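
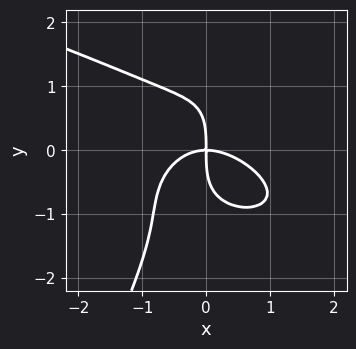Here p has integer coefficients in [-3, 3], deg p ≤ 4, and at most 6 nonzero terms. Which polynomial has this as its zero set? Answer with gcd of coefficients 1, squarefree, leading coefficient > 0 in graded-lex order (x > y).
1. Degree: the shape is more complex than any degree-3 curve, so deg p = 4.
2. From the axis intercepts and sections: it crosses the y-axis at the gridline y = 0; it meets the x-axis at x = 0 (among the integer gridlines).
3. These observations pin down the coefficients.

2*x*y^3 - y^4 - 2*x^3 - x^2*y - 3*x*y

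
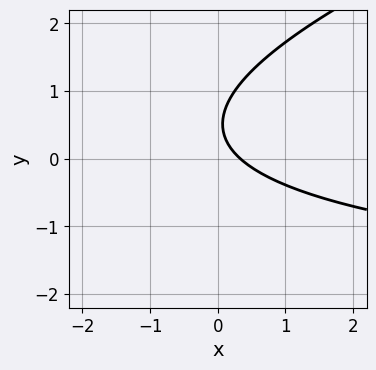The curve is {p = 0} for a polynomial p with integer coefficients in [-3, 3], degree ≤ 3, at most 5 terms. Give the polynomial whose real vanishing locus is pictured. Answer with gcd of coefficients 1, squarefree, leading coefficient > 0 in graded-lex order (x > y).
x*y - 3*y^2 + 3*x + 3*y - 1

First, degree: the shape is more complex than any degree-1 curve, so deg p = 2.
Then, against the integer gridlines: no y-intercept at any integer in the box.
Finally, the integer polynomial consistent with all of this is the stated p.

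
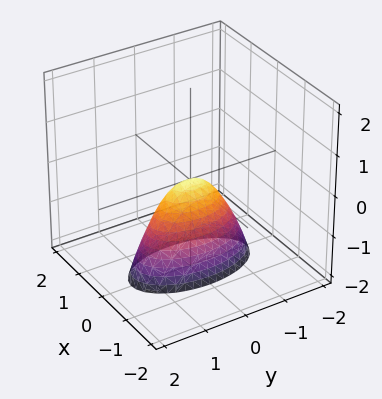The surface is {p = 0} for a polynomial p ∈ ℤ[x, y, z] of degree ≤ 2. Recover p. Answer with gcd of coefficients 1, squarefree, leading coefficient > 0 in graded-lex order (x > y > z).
3*x^2 + y^2 + z

First, deg p = 2. A paraboloid; a quadric.
Next, symmetries: it's symmetric under x → −x, forcing even powers of x; mirror symmetry y ↦ −y ⇒ only even powers of y.
Then, reading off the gridlines: it meets the y-axis at y = 0 (among the integer gridlines); one z-axis crossing is at z = 0; it crosses the x-axis at the gridline x = 0.
Finally, putting this together gives p.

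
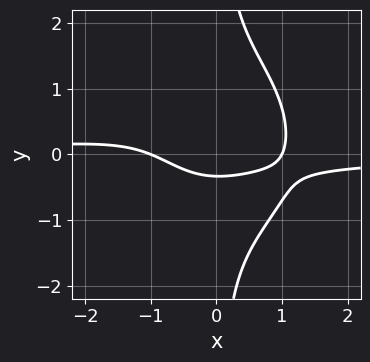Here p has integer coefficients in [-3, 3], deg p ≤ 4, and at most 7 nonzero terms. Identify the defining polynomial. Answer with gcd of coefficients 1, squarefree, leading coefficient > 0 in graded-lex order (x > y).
Degree: the shape is more complex than any degree-3 curve, so deg p = 4.
From the visible intercepts: the x-axis gridline crossings are at x ∈ {-1, 1}.
Solving for integer coefficients yields p as stated.

2*x^3*y + 2*x*y^3 + x^2 - 3*y - 1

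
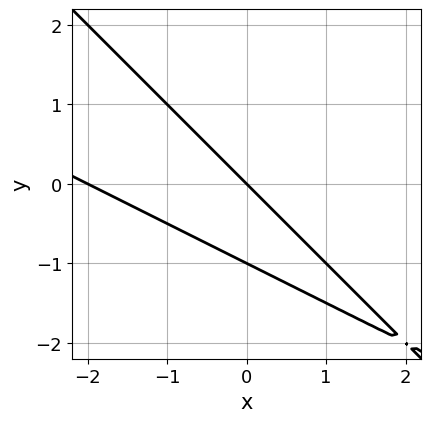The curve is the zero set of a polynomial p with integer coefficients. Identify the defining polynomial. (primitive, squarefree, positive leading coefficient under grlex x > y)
x^2 + 3*x*y + 2*y^2 + 2*x + 2*y

(a) The degree is 2 — the shape is more complex than any degree-1 curve.
(b) Observable constraints: among the integer gridlines, it crosses the y-axis at y ∈ {-1, 0}; the x-axis gridline crossings are at x ∈ {-2, 0}.
(c) Together with the visible shape, these determine p as stated.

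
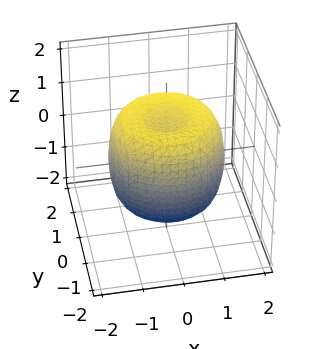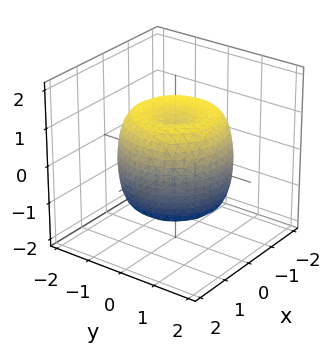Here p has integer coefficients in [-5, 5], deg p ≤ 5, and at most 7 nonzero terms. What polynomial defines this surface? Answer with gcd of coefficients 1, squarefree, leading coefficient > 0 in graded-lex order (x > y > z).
2*x^4 + 4*x^2*y^2 + 2*y^4 - 3*x^2 - 3*y^2 + 2*z^2 - 2

(a) The degree is 4 — the shape is more complex than any degree-3 surface.
(b) Symmetries: rotational symmetry about the z-axis ⇒ p depends on x, y only through x² + y².
(c) From the visible intercepts: a circular section at z = 1 has radius between 1 and 2; among the integer gridlines, it crosses the z-axis at z ∈ {-1, 1}.
(d) These observations pin down the coefficients.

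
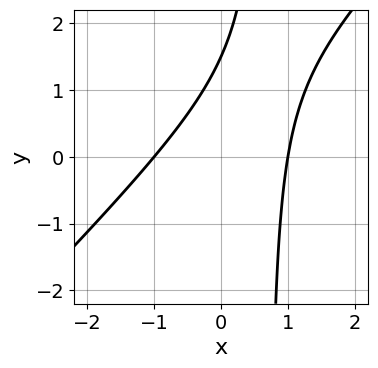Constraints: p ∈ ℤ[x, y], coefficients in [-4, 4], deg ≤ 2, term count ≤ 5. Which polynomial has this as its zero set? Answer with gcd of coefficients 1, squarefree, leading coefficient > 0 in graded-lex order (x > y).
First, degree: a generic line meets the curve in up to 2 points, so deg p = 2.
Next, from the visible intercepts: among the integer gridlines, it crosses the x-axis at x ∈ {-1, 1}.
Finally, together with the visible shape, these determine p as stated.

3*x^2 - 3*x*y + 2*y - 3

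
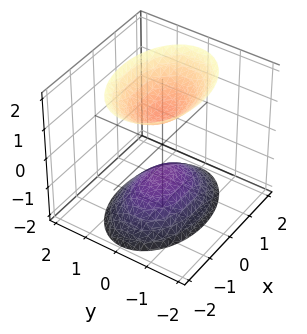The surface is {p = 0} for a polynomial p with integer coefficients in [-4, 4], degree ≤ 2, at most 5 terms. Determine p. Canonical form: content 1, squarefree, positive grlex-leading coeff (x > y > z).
(a) The picture has 2 separate pieces. They look like related sheets of one shape, so recover p as a whole.
(b) The degree is 2 — two separate bowl-shaped sheets opening away from each other; a quadric.
(c) Symmetries: the y ↦ −y reflection is a symmetry, so y appears only in even powers; it's symmetric under z → −z, forcing even powers of z; mirror symmetry x ↦ −x ⇒ only even powers of x.
(d) Reading off the gridlines: no y-intercept at any integer in the box; no x-intercept at any integer in the box; the z-axis gridline crossings are at z ∈ {-1, 1}.
(e) Matching integer coefficients to the picture gives p.

x^2 + 2*y^2 - z^2 + 1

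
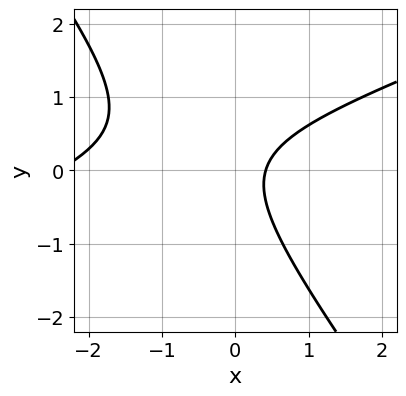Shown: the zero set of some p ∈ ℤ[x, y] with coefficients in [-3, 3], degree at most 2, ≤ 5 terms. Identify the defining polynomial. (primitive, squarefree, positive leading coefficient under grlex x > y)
x^2 - 2*x*y - 2*y^2 + 2*x - 1

(a) Degree: the shape is more complex than any degree-1 curve, so deg p = 2.
(b) Checking where it meets the axes: no y-intercept at any integer in the box.
(c) Solving for integer coefficients yields p as stated.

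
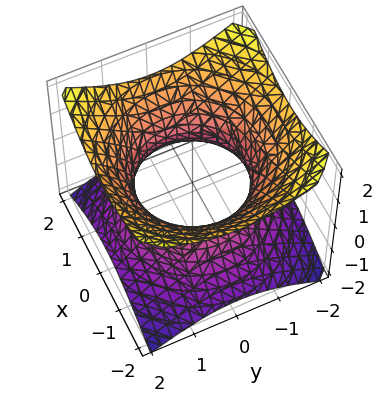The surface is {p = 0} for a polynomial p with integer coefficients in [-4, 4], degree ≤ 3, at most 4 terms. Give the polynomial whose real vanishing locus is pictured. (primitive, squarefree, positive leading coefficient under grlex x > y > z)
2*x^2 + 2*y^2 - 3*z^2 - 3

1. Degree: one connected sheet with a waist; a quadric, so deg p = 2.
2. Symmetries: mirror symmetry z ↦ −z ⇒ only even powers of z; rotational symmetry about the z-axis ⇒ p depends on x, y only through x² + y².
3. Reading off the gridlines: a circular section at z = 0 has radius between 1 and 2; no z-intercept at any integer in the box.
4. Together with the visible shape, these determine p as stated.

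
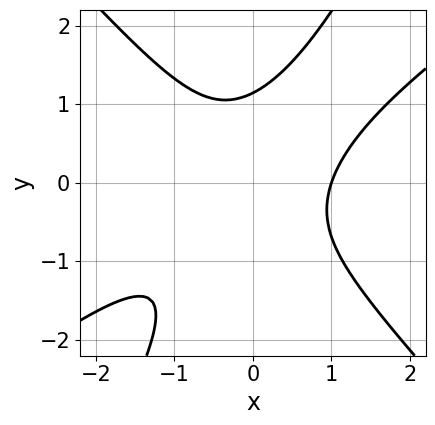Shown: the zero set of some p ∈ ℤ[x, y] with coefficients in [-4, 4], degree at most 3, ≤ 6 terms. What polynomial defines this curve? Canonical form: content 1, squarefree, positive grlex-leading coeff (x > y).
First, degree: no degree-2 curve has this shape, so deg p = 3.
Next, against the integer gridlines: it meets the x-axis at x = 1 (among the integer gridlines).
Finally, putting this together gives p.

3*x^3 - 3*x^2*y - 3*x*y^2 + 2*y^3 - 3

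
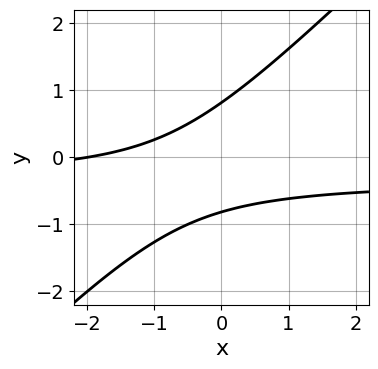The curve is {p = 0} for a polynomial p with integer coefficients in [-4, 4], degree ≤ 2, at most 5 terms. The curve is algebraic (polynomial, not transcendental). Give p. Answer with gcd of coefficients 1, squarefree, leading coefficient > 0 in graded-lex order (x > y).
The degree is 2 — no degree-1 curve has this shape.
Reading off the gridlines: one x-axis crossing is at x = -2.
Matching integer coefficients to the picture gives p.

3*x*y - 3*y^2 + x + 2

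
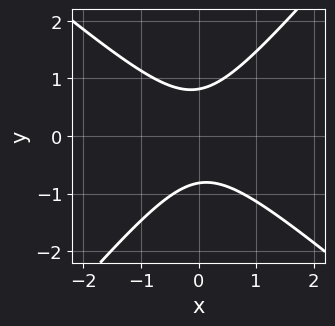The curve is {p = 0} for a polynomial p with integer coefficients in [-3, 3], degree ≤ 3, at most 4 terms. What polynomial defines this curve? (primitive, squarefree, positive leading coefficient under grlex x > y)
3*x^2 + x*y - 3*y^2 + 2

First, deg p = 2. A generic line meets the curve in up to 2 points.
Next, against the integer gridlines: no x-intercept at any integer in the box.
Finally, these observations pin down the coefficients.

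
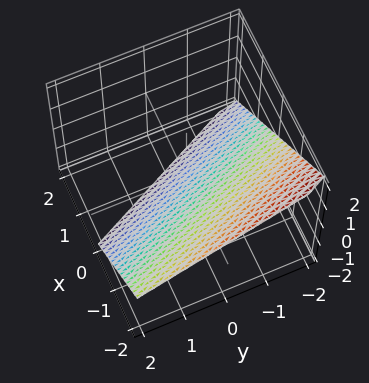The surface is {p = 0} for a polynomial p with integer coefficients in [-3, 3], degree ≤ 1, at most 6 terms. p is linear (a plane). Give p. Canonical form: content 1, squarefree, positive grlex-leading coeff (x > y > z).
(a) Degree: the surface is flat (a plane), so deg p = 1.
(b) Observable constraints: one x-axis crossing is at x = -1; it meets the z-axis at z = -1 (among the integer gridlines); it crosses the y-axis at the gridline y = -2.
(c) The integer polynomial consistent with all of this is the stated p.

2*x + y + 2*z + 2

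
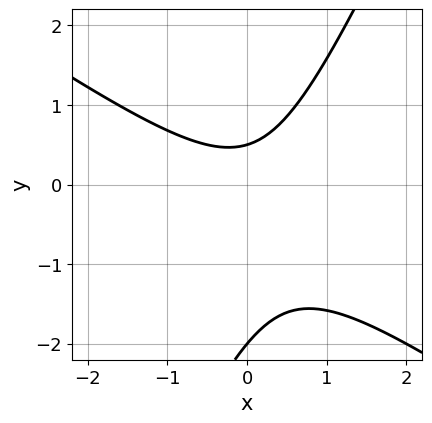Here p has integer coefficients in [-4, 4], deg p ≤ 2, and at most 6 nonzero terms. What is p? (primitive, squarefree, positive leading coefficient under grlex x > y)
3*x^2 + 3*x*y - 2*y^2 - 3*y + 2

First, degree: a generic line meets the curve in up to 2 points, so deg p = 2.
Then, from the visible intercepts: it crosses the y-axis at the gridline y = -2; it misses every integer gridline on the x-axis.
Finally, together with the visible shape, these determine p as stated.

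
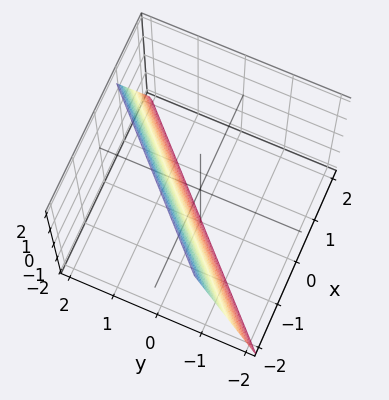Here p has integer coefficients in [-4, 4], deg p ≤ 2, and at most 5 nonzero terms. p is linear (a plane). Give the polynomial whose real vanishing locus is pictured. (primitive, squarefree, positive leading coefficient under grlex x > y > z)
The degree is 1 — the surface is flat (a plane).
Against the integer gridlines: it meets the z-axis at z = -2 (among the integer gridlines).
Fitting integer coefficients to these (and the overall shape) gives p.

3*x - 3*y + z + 2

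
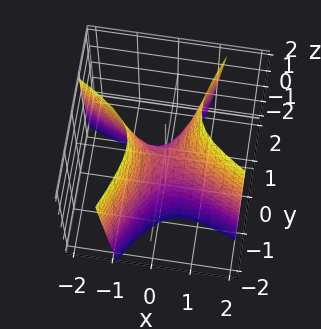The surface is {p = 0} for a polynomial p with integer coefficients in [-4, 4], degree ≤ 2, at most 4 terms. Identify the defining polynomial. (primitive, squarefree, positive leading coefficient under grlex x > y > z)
2*x^2 + 3*x*y - 2*y^2 - z

deg p = 2. No degree-1 surface has this shape.
Reading off the gridlines: it meets the y-axis at y = 0 (among the integer gridlines); it meets the x-axis at x = 0 (among the integer gridlines); it meets the z-axis at z = 0 (among the integer gridlines).
Together with the visible shape, these determine p as stated.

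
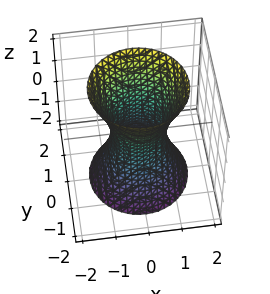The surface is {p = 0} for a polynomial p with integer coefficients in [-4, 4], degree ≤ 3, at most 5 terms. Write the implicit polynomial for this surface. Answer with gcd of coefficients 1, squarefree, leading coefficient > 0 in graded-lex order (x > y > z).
3*x^2 + 3*y^2 - z^2 - 2

1. Degree: one connected sheet with a waist; a quadric, so deg p = 2.
2. Symmetry: every cross-section ⟂ z is a circle, so x, y appear only via x² + y²; the z ↦ −z reflection is a symmetry, so z appears only in even powers.
3. From the axis intercepts and sections: a circular section at z = 0 has radius between 0 and 1; no z-intercept at any integer in the box.
4. Matching integer coefficients to the picture gives p.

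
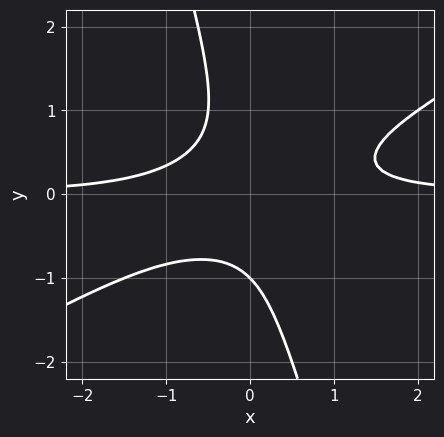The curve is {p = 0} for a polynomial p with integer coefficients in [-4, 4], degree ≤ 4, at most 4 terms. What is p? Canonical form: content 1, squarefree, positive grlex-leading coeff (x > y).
1. The degree is 3 — a generic line meets the curve in up to 3 points.
2. From the axis intercepts and sections: the curve avoids every integer x-axis point in the box; it meets the y-axis at y = -1 (among the integer gridlines).
3. Solving for integer coefficients yields p as stated.

2*x^2*y - 3*x*y^2 - y^3 - 1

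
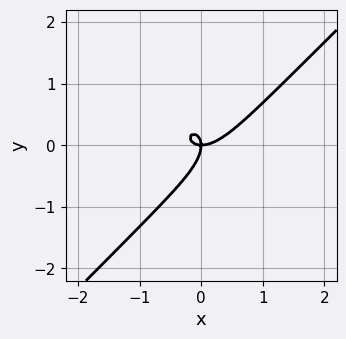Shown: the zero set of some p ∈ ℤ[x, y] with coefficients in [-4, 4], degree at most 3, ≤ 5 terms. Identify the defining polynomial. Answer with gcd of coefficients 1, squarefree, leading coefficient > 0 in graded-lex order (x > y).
3*x^3 - 3*x^2*y + 3*x*y^2 - 3*y^3 - 2*x*y

1. The degree is 3 — the shape is more complex than any degree-2 curve.
2. Observable constraints: it meets the x-axis at x = 0 (among the integer gridlines); it meets the y-axis at y = 0 (among the integer gridlines).
3. Matching integer coefficients to the picture gives p.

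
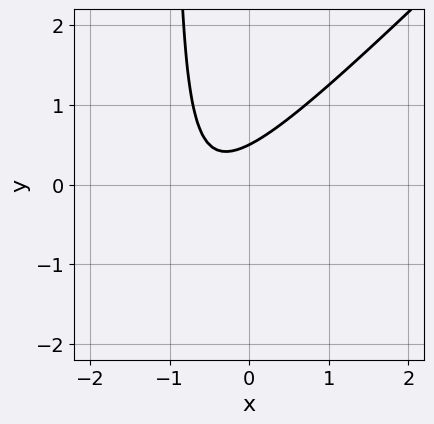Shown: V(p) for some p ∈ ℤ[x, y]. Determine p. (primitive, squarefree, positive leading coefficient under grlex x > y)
2*x^2 - 2*x*y + 2*x - 2*y + 1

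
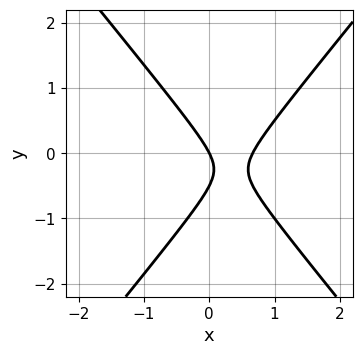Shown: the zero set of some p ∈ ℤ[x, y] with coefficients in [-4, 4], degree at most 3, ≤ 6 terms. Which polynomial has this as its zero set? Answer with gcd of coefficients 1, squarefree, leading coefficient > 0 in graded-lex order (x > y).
(a) deg p = 2. The shape is more complex than any degree-1 curve.
(b) From the axis intercepts and sections: one x-axis crossing is at x = 0; it meets the y-axis at y = 0 (among the integer gridlines).
(c) Together with the visible shape, these determine p as stated.

3*x^2 - 2*y^2 - 2*x - y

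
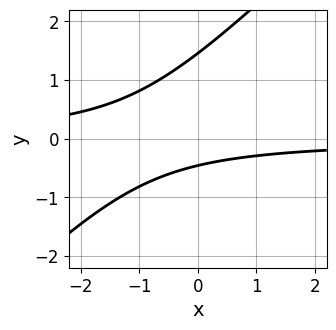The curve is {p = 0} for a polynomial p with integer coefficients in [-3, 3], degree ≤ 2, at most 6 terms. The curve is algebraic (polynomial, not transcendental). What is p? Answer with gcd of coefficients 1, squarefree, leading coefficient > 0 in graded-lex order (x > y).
1. The degree is 2 — the shape is more complex than any degree-1 curve.
2. From the axis intercepts and sections: the curve avoids every integer x-axis point in the box.
3. Putting this together gives p.

3*x*y - 3*y^2 + 3*y + 2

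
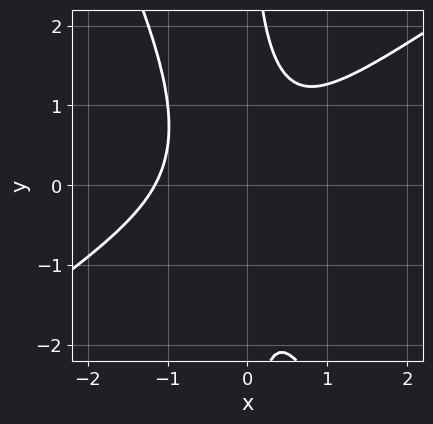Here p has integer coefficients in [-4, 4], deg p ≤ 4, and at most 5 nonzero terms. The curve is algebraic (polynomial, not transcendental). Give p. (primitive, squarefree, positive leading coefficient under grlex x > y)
(a) Degree: a generic line meets the curve in up to 3 points, so deg p = 3.
(b) Against the integer gridlines: no y-intercept at any integer in the box.
(c) These observations pin down the coefficients.

3*x^3 - 3*x^2*y - 2*x*y^2 + 2*x^2 + 2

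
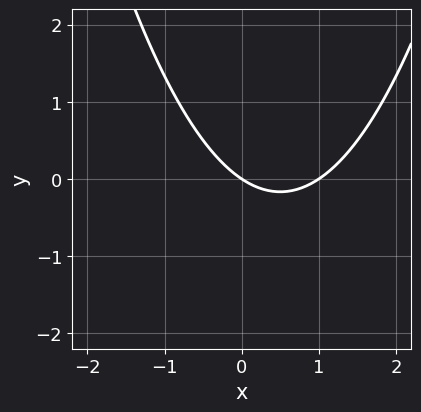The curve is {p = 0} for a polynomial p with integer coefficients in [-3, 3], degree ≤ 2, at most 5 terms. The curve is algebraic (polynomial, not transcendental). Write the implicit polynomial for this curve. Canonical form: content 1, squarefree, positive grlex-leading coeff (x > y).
2*x^2 - 2*x - 3*y

1. Degree: the shape is more complex than any degree-1 curve, so deg p = 2.
2. From the axis intercepts and sections: among the integer gridlines, it crosses the x-axis at x ∈ {0, 1}; one y-axis crossing is at y = 0.
3. The integer polynomial consistent with all of this is the stated p.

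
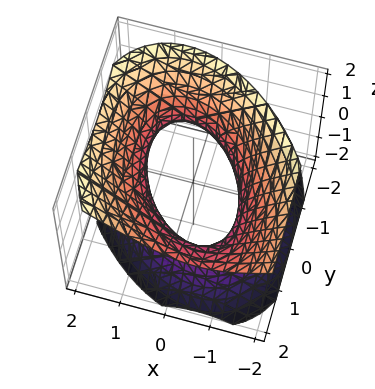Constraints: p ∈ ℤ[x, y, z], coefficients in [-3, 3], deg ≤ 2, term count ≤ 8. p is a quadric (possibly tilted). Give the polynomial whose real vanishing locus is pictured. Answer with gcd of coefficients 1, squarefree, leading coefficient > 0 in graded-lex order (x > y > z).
First, the degree is 2 — a generic line meets the surface in up to 2 points.
Then, observable constraints: among the integer gridlines, it crosses the x-axis at x ∈ {-1, 1}; no z-intercept at any integer in the box.
Finally, the integer polynomial consistent with all of this is the stated p.

3*x^2 + 2*x*y + 2*y^2 - 2*y*z - 3*z^2 - 3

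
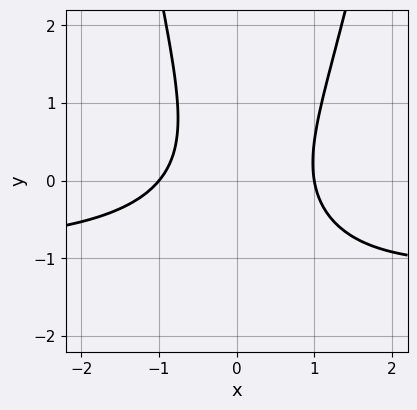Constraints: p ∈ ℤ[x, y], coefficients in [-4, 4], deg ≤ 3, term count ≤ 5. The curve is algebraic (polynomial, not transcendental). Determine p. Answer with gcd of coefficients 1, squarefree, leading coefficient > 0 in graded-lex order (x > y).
deg p = 3. The shape is more complex than any degree-2 curve.
Reading off the gridlines: among the integer gridlines, it crosses the x-axis at x ∈ {-1, 1}; it misses every integer gridline on the y-axis.
Together with the visible shape, these determine p as stated.

3*x^2*y + 3*x^2 - 2*x*y - 2*y^2 - 3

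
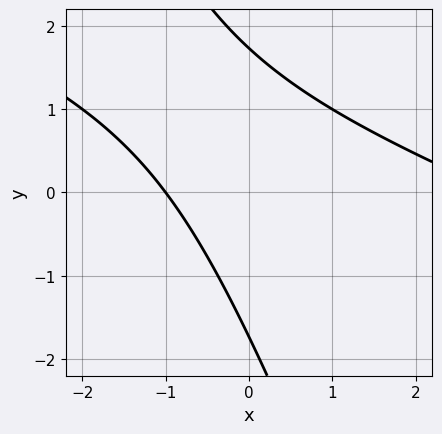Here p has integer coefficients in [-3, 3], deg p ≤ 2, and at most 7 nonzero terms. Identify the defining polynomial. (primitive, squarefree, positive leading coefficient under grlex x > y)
x^2 + 3*x*y + y^2 - 2*x - 3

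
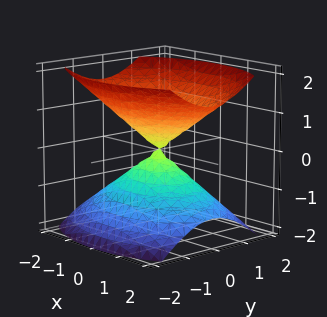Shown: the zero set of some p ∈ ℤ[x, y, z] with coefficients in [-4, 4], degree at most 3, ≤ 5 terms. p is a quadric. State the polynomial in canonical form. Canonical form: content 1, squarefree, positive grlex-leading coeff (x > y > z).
x^2 + 2*y^2 - 2*z^2

First, I count 2 distinct pieces. Treating them together as one polynomial.
Then, the degree is 2 — two nappes meeting at a single point; a quadric.
Then, symmetries: mirror symmetry x ↦ −x ⇒ only even powers of x; mirror symmetry z ↦ −z ⇒ only even powers of z; the y ↦ −y reflection is a symmetry, so y appears only in even powers.
Then, against the integer gridlines: it crosses the x-axis at the gridline x = 0; one z-axis crossing is at z = 0.
Finally, solving for integer coefficients yields p as stated.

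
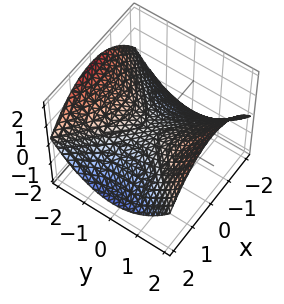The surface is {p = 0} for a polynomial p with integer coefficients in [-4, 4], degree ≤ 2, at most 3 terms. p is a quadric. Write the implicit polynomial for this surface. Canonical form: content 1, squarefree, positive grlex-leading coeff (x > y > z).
x^2 - y^2 + 3*z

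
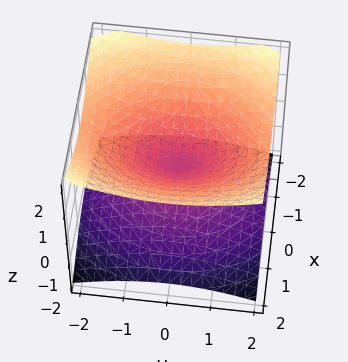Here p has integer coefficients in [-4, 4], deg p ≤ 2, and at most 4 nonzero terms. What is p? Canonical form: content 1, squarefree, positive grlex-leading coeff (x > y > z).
2*x^2 + y^2 - 3*z^2

First, degree: a double cone through the origin; a quadric, so deg p = 2.
Then, symmetries: the z ↦ −z reflection is a symmetry, so z appears only in even powers; it's symmetric under x → −x, forcing even powers of x; the y ↦ −y reflection is a symmetry, so y appears only in even powers.
Next, from the visible intercepts: it crosses the z-axis at the gridline z = 0; one x-axis crossing is at x = 0.
Finally, fitting integer coefficients to these (and the overall shape) gives p.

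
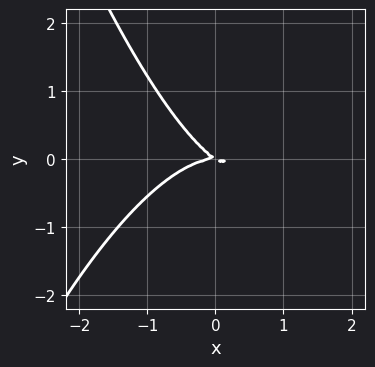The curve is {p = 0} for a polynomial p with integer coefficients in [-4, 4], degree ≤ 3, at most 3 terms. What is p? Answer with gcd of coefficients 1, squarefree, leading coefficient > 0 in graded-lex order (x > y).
First, the degree is 3 — the shape is more complex than any degree-2 curve.
Next, reading off the gridlines: it crosses the y-axis at the gridline y = 0; one x-axis crossing is at x = 0.
Finally, the integer polynomial consistent with all of this is the stated p.

2*x^3 + 2*x*y + 3*y^2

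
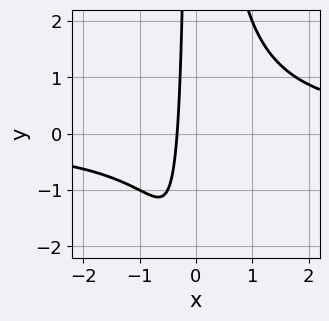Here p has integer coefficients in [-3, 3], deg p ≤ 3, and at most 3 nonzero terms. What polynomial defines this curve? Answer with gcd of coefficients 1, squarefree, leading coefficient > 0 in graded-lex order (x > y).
The degree is 3 — no degree-2 curve has this shape.
Checking where it meets the axes: no y-intercept at any integer in the box.
Solving for integer coefficients yields p as stated.

2*x^2*y - 3*x - 1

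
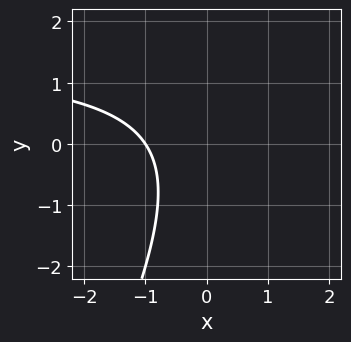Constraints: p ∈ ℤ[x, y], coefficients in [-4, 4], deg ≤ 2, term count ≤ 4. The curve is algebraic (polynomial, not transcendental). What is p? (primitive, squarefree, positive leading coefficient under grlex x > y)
2*x*y - y^2 - 3*x - 3

First, deg p = 2. A generic line meets the curve in up to 2 points.
Next, from the axis intercepts and sections: it crosses the x-axis at the gridline x = -1; it misses every integer gridline on the y-axis.
Finally, the integer polynomial consistent with all of this is the stated p.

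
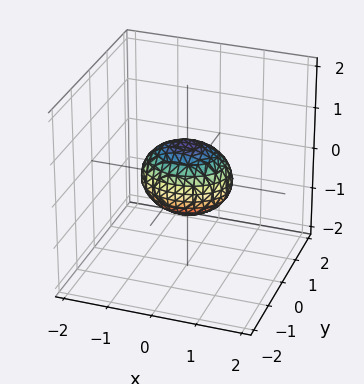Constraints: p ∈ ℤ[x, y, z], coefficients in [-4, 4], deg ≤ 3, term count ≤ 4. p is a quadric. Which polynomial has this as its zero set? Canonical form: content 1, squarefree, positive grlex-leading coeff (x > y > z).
2*x^2 + 3*y^2 + 3*z^2 - 2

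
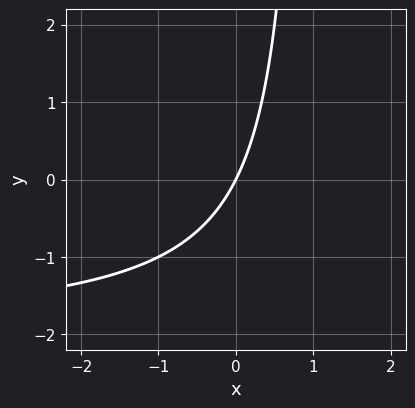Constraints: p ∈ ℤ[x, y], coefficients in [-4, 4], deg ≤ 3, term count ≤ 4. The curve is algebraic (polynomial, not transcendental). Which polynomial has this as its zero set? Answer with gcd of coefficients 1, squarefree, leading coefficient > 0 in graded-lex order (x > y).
x*y + 2*x - y

(a) The degree is 2 — no degree-1 curve has this shape.
(b) From the visible intercepts: one x-axis crossing is at x = 0; it crosses the y-axis at the gridline y = 0.
(c) Fitting integer coefficients to these (and the overall shape) gives p.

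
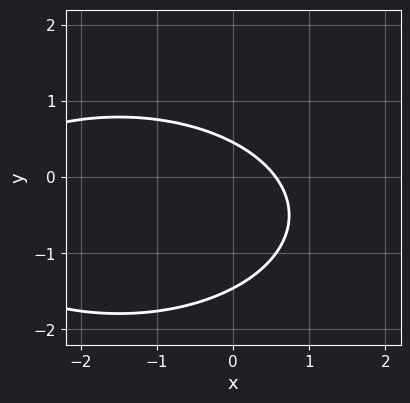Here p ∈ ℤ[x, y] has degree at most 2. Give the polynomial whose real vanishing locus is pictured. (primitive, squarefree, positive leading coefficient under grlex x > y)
x^2 + 3*y^2 + 3*x + 3*y - 2

First, the degree is 2 — the shape is more complex than any degree-1 curve.
Finally, matching integer coefficients to the picture gives p.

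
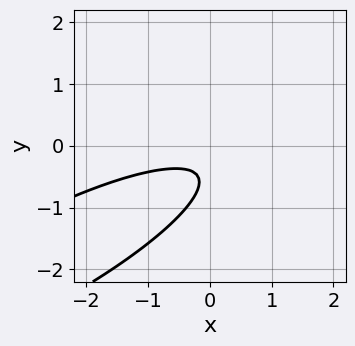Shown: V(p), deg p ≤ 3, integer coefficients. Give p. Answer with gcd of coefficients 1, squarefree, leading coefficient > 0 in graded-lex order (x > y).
1. deg p = 2. No degree-1 curve has this shape.
2. From the visible intercepts: no y-intercept at any integer in the box; no x-intercept at any integer in the box.
3. Together with the visible shape, these determine p as stated.

x^2 - 3*x*y + 3*y^2 + 3*y + 1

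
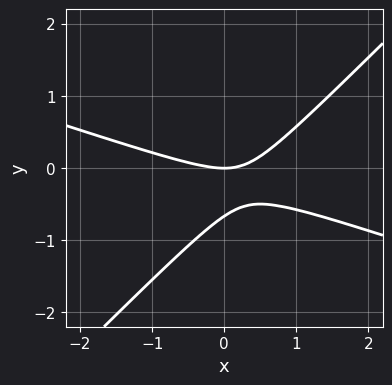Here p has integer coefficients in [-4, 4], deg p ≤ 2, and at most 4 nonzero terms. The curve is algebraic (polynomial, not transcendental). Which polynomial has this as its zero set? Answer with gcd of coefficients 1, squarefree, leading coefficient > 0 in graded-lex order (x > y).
x^2 + 2*x*y - 3*y^2 - 2*y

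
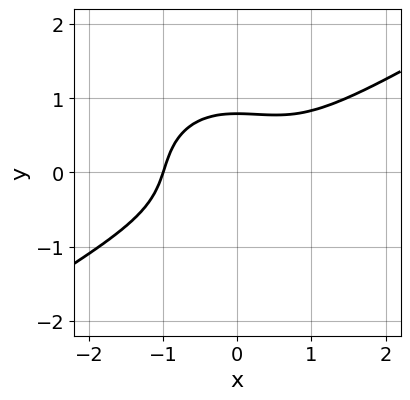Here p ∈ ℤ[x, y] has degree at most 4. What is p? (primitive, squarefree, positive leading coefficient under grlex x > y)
First, deg p = 3.
Then, from the axis intercepts and sections: it meets the x-axis at x = -1 (among the integer gridlines).
Finally, matching integer coefficients to the picture gives p.

x^3 - x^2*y - 2*y^3 + 1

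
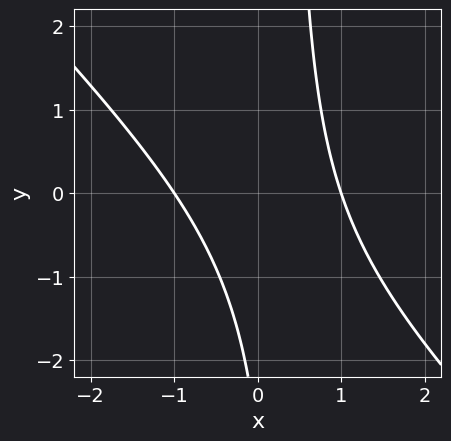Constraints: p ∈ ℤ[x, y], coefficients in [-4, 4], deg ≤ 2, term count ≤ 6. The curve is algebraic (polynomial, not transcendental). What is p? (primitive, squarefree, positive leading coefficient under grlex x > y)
3*x^2 + 3*x*y - y - 3

Degree: a generic line meets the curve in up to 2 points, so deg p = 2.
Reading off the gridlines: among the integer gridlines, it crosses the x-axis at x ∈ {-1, 1}; it misses every integer gridline on the y-axis.
Fitting integer coefficients to these (and the overall shape) gives p.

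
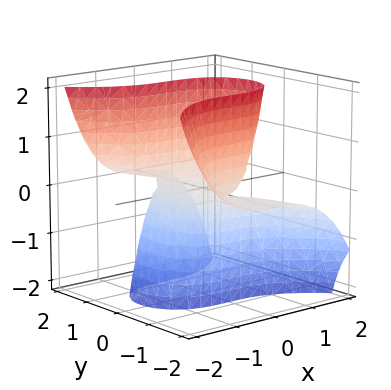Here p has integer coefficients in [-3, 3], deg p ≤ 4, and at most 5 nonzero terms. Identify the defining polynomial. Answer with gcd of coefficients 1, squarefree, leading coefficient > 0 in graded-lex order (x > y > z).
deg p = 3.
Against the integer gridlines: one z-axis crossing is at z = 0; it crosses the x-axis at the gridline x = 0; the visible y-axis segment lies entirely on the surface.
Matching integer coefficients to the picture gives p.

2*x^3 + 3*y^2*z - y*z - 3*z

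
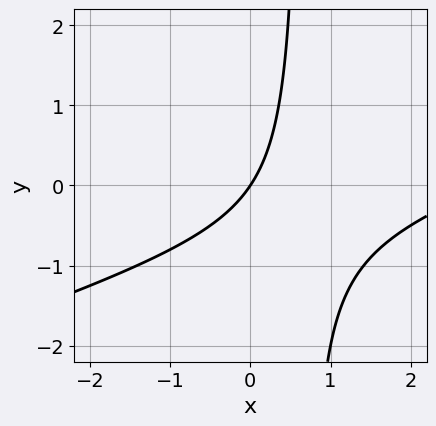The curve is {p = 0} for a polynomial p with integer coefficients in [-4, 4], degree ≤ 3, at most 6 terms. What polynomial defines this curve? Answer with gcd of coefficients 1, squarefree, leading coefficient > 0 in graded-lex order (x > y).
(a) Degree: a generic line meets the curve in up to 2 points, so deg p = 2.
(b) From the axis intercepts and sections: it meets the x-axis at x = 0 (among the integer gridlines); one y-axis crossing is at y = 0.
(c) Solving for integer coefficients yields p as stated.

x^2 - 3*x*y - 3*x + 2*y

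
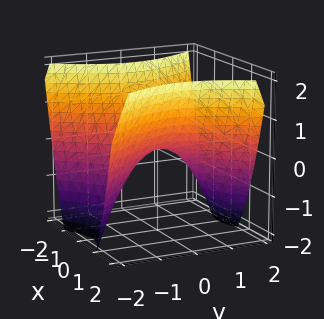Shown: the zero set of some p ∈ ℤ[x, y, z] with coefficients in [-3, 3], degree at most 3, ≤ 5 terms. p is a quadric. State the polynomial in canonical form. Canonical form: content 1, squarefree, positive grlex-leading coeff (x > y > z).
1. The degree is 2 — a saddle surface; a quadric.
2. Symmetries: it's symmetric under x → −x, forcing even powers of x; the y ↦ −y reflection is a symmetry, so y appears only in even powers.
3. Checking where it meets the axes: it crosses the z-axis at the gridline z = 0; one y-axis crossing is at y = 0; one x-axis crossing is at x = 0.
4. Assembling these constraints gives the stated polynomial.

3*x^2 - 2*y^2 - 3*z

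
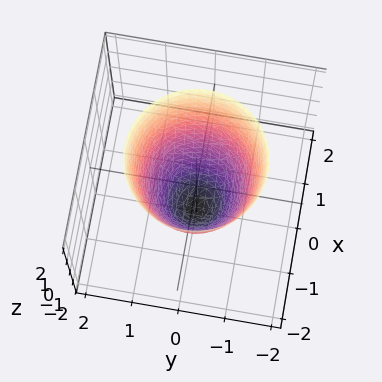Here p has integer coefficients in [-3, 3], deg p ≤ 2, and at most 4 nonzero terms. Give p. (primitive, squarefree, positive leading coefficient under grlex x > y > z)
2*x^2 + 2*y^2 - z - 2

(a) Degree: a generic line meets the surface in up to 2 points, so deg p = 2.
(b) Symmetry: the z-axis is an axis of rotation, so x and y enter only as x² + y².
(c) Observable constraints: one z-axis crossing is at z = -2; the x-axis gridline crossings are at x ∈ {-1, 1}; the y-axis gridline crossings are at y ∈ {-1, 1}; a circular section at z = 2 has radius between 1 and 2.
(d) These observations pin down the coefficients.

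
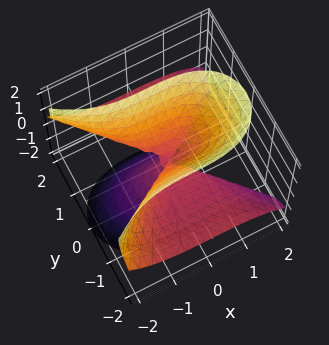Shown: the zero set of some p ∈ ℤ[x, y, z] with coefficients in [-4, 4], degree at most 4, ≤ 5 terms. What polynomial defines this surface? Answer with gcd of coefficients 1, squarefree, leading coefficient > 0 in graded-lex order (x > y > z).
1. deg p = 3. A generic line meets the surface in up to 3 points.
2. From the visible intercepts: one x-axis crossing is at x = 0; it crosses the z-axis at the gridline z = 0.
3. Solving for integer coefficients yields p as stated. Check: (0, -2, 0) on the y-axis lies on the surface, and p(0, -2, 0) = 0. ✓

x^3 + 3*y^2*z - z^3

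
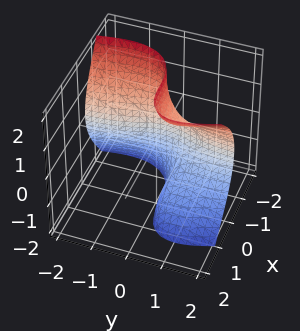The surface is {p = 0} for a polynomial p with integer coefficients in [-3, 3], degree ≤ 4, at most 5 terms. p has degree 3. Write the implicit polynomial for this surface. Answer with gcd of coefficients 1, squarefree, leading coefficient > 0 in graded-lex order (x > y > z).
2*x^3 + 3*x*y^2 - 2*y*z^2 + y^2 + 1

(a) deg p = 3. A generic line meets the surface in up to 3 points.
(b) From the axis intercepts and sections: the surface avoids every integer z-axis point in the box; the surface avoids every integer y-axis point in the box.
(c) Solving for integer coefficients yields p as stated.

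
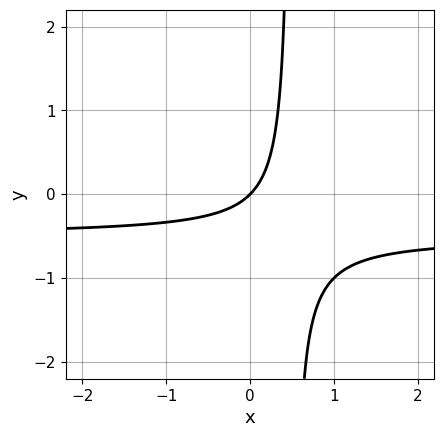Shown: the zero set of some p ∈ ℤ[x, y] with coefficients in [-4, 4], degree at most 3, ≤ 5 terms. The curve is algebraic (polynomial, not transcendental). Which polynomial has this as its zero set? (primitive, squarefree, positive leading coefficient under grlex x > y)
2*x*y + x - y

deg p = 2.
Observable constraints: it meets the y-axis at y = 0 (among the integer gridlines); it crosses the x-axis at the gridline x = 0.
Matching integer coefficients to the picture gives p.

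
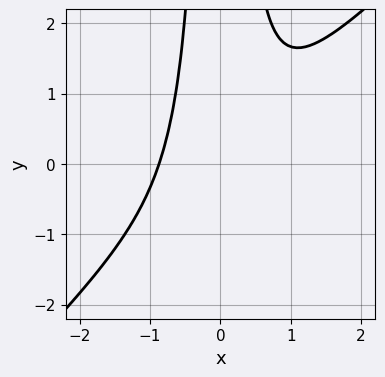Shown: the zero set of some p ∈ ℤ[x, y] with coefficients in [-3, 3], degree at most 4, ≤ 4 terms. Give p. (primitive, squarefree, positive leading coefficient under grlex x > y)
3*x^3 - 3*x^2*y + 2

First, the degree is 3 — a generic line meets the curve in up to 3 points.
Then, observable constraints: no y-intercept at any integer in the box.
Finally, solving for integer coefficients yields p as stated.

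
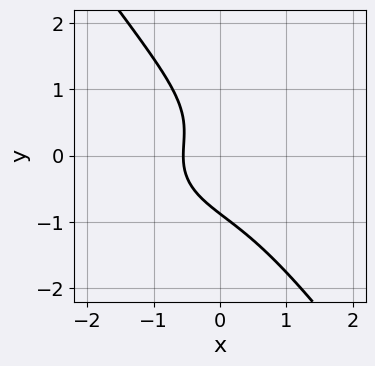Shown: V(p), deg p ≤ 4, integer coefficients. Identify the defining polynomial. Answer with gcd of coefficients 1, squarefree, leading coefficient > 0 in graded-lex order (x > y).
2*x^3 + 3*x*y^2 + 3*y^3 + 3*x + 2

First, degree: the shape is more complex than any degree-2 curve, so deg p = 3.
Finally, putting this together gives p.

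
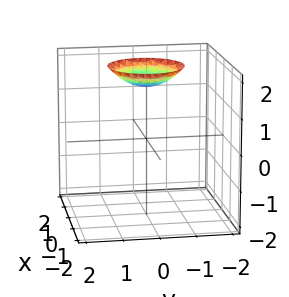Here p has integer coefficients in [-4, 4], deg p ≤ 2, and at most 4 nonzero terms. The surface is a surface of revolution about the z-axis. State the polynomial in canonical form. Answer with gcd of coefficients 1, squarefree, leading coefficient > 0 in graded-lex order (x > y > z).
x^2 + y^2 - 2*z + 3

(a) Degree: no degree-1 surface has this shape, so deg p = 2.
(b) Symmetries: the z-axis is an axis of rotation, so x and y enter only as x² + y².
(c) Checking where it meets the axes: no y-intercept at any integer in the box; a circular section at z = 2 has radius exactly 1.
(d) These observations pin down the coefficients.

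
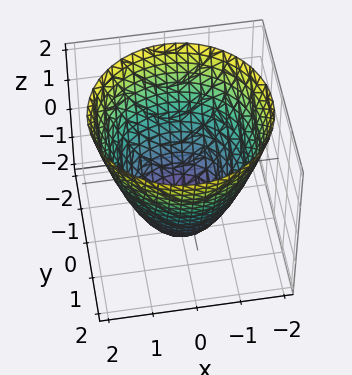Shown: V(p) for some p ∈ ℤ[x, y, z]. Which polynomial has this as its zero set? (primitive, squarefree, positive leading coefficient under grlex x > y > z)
The degree is 2 — no degree-1 surface has this shape.
Symmetries: rotational symmetry about the z-axis ⇒ p depends on x, y only through x² + y².
Reading off the gridlines: one z-axis crossing is at z = -2; a circular section at z = -1 has radius exactly 1.
These observations pin down the coefficients.

x^2 + y^2 - z - 2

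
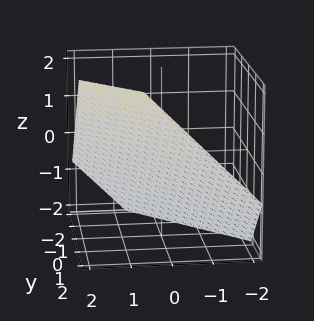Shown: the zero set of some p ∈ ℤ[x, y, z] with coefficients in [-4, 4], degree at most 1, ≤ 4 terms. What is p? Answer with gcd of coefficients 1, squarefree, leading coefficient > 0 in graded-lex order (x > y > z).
3*x + 3*y - 3*z - 2

Degree: every cross-section is a straight line — this is a plane, so deg p = 1.
Solving for integer coefficients yields p as stated.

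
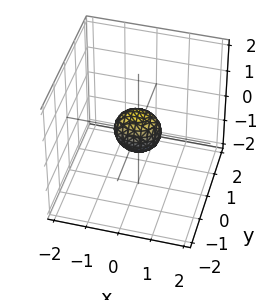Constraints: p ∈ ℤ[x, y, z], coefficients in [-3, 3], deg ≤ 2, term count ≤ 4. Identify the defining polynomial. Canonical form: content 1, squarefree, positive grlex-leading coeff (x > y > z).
2*x^2 + 3*y^2 + 2*z^2 - 1

First, deg p = 2. A closed, bounded, convex surface; a quadric.
Next, symmetries: mirror symmetry y ↦ −y ⇒ only even powers of y; mirror symmetry x ↦ −x ⇒ only even powers of x; the z ↦ −z reflection is a symmetry, so z appears only in even powers.
Finally, together with the visible shape, these determine p as stated.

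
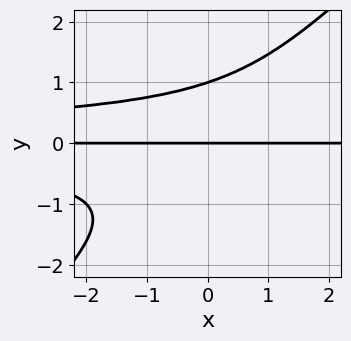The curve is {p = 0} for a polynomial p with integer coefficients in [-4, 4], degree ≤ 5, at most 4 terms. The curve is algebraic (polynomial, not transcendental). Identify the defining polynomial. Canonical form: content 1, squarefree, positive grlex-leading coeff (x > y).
Degree: a generic line meets the curve in up to 4 points, so deg p = 4.
Observable constraints: the visible x-axis segment lies entirely on the curve; among the integer gridlines, it crosses the y-axis at y ∈ {0, 1}.
Assembling these constraints gives the stated polynomial.

x*y^3 - y^4 + y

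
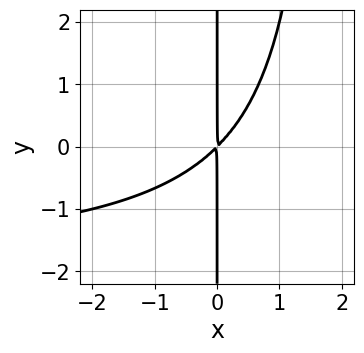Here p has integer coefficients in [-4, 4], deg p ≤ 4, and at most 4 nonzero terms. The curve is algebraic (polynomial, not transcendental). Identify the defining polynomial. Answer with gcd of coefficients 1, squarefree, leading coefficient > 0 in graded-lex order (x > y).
x^2*y + 2*x^2 - 2*x*y

(a) The degree is 3 — the shape is more complex than any degree-2 curve.
(b) Reading off the gridlines: the visible y-axis segment lies entirely on the curve.
(c) The integer polynomial consistent with all of this is the stated p.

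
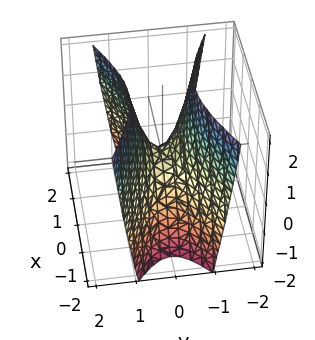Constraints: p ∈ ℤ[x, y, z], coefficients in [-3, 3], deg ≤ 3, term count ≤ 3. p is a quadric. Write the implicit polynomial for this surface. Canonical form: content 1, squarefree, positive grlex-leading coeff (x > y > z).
The degree is 2 — a saddle surface; a quadric.
Symmetries: mirror symmetry y ↦ −y ⇒ only even powers of y; the x ↦ −x reflection is a symmetry, so x appears only in even powers.
Checking where it meets the axes: it meets the x-axis at x = 0 (among the integer gridlines); it meets the y-axis at y = 0 (among the integer gridlines); it meets the z-axis at z = 0 (among the integer gridlines).
Fitting integer coefficients to these (and the overall shape) gives p.

x^2 - 3*y^2 + z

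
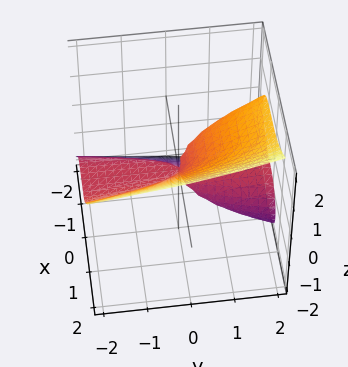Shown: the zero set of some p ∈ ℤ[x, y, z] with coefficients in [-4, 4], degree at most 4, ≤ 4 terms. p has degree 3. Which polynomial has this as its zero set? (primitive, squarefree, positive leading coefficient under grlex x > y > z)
x^3 - z^3 + y*z

1. Degree: no degree-2 surface has this shape, so deg p = 3.
2. From the axis intercepts and sections: it crosses the z-axis at the gridline z = 0; every point of the y-axis in the box is on the surface; one x-axis crossing is at x = 0.
3. Together with the visible shape, these determine p as stated.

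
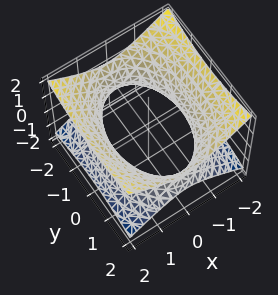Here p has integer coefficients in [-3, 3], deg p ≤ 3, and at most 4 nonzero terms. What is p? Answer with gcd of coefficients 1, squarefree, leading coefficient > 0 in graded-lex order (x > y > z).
Degree: one connected sheet with a waist; a quadric, so deg p = 2.
Symmetries: mirror symmetry y ↦ −y ⇒ only even powers of y; the z ↦ −z reflection is a symmetry, so z appears only in even powers; mirror symmetry x ↦ −x ⇒ only even powers of x.
Reading off the gridlines: no z-intercept at any integer in the box.
Together with the visible shape, these determine p as stated.

2*x^2 + y^2 - 3*z^2 - 3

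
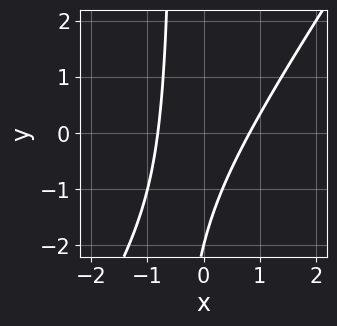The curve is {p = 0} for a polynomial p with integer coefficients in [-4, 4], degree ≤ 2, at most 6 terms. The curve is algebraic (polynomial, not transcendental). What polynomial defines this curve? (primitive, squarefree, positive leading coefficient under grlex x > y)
1. Degree: a generic line meets the curve in up to 2 points, so deg p = 2.
2. Checking where it meets the axes: it crosses the y-axis at the gridline y = -2.
3. These observations pin down the coefficients.

3*x^2 - 2*x*y - y - 2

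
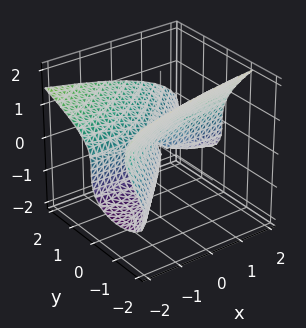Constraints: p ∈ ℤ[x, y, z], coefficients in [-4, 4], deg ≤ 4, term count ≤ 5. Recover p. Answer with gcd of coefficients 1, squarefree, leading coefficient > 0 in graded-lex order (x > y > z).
2*y*z^2 + 3*z^3 + 3*x*y - 3*y^2 + 2*y*z

First, the degree is 3 — a generic line meets the surface in up to 3 points.
Then, observable constraints: the visible x-axis segment lies entirely on the surface; one z-axis crossing is at z = 0; it meets the y-axis at y = 0 (among the integer gridlines).
Finally, these observations pin down the coefficients.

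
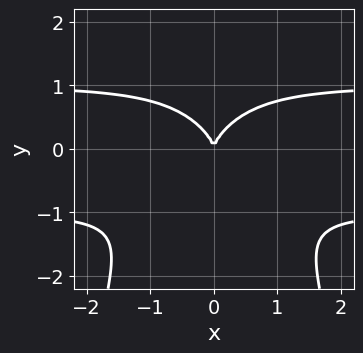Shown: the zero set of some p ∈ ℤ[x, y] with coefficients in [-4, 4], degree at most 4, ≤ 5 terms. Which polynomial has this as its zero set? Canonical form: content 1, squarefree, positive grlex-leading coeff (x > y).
1. The degree is 4 — the shape is more complex than any degree-3 curve.
2. Symmetries: the x ↦ −x reflection is a symmetry, so x appears only in even powers.
3. Checking where it meets the axes: one y-axis crossing is at y = 0; it crosses the x-axis at the gridline x = 0.
4. Matching integer coefficients to the picture gives p.

x^2*y^2 + y^3 - x^2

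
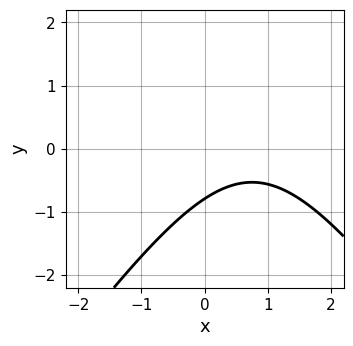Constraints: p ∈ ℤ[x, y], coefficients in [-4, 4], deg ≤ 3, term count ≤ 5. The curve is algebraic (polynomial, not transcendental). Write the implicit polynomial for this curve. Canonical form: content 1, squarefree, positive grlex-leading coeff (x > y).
(a) The degree is 2 — the shape is more complex than any degree-1 curve.
(b) Against the integer gridlines: it misses every integer gridline on the x-axis.
(c) Putting this together gives p.

2*x^2 - y^2 - 3*x + 3*y + 3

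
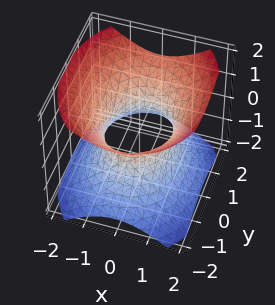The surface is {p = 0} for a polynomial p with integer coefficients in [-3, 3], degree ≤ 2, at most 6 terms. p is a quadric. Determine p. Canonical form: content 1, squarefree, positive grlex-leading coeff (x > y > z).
1. The degree is 2 — one connected sheet with a waist; a quadric.
2. Symmetries: the x ↦ −x reflection is a symmetry, so x appears only in even powers; mirror symmetry z ↦ −z ⇒ only even powers of z; mirror symmetry y ↦ −y ⇒ only even powers of y.
3. Against the integer gridlines: no z-intercept at any integer in the box; the x-axis gridline crossings are at x ∈ {-1, 1}.
4. Assembling these constraints gives the stated polynomial.

3*x^2 + 2*y^2 - 3*z^2 - 3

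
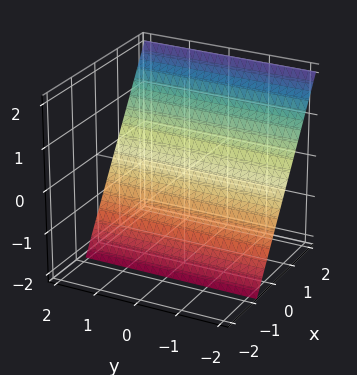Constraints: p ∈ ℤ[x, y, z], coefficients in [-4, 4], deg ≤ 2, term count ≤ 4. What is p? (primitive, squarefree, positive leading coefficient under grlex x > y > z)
3*x - 2*z - 2

1. Degree: the surface is flat (a plane), so deg p = 1.
2. Against the integer gridlines: the surface avoids every integer y-axis point in the box; it crosses the z-axis at the gridline z = -1.
3. Putting this together gives p.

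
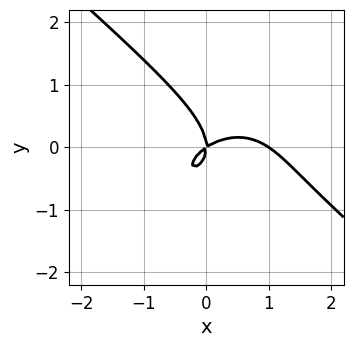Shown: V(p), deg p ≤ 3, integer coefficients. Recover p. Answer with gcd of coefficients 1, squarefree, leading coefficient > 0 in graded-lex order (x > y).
(a) deg p = 3.
(b) Against the integer gridlines: it meets the y-axis at y = 0 (among the integer gridlines); the x-axis gridline crossings are at x ∈ {0, 1}.
(c) Fitting integer coefficients to these (and the overall shape) gives p.

2*x^3 + 3*y^3 - 2*x^2 + 3*x*y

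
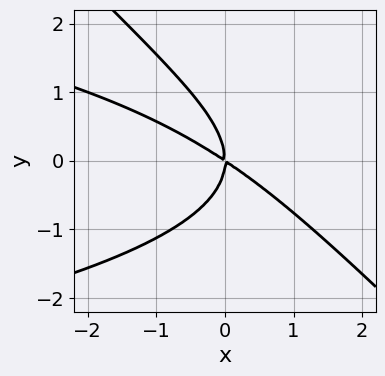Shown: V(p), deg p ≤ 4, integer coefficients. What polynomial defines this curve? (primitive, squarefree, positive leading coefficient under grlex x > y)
First, deg p = 3. No degree-2 curve has this shape.
Next, reading off the gridlines: it meets the x-axis at x = 0 (among the integer gridlines); one y-axis crossing is at y = 0.
Finally, fitting integer coefficients to these (and the overall shape) gives p.

2*x*y^2 + 2*y^3 + 2*x^2 + 3*x*y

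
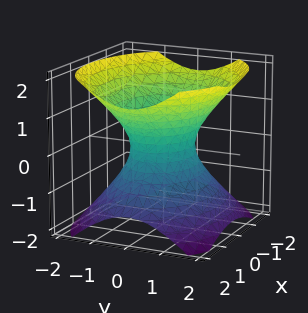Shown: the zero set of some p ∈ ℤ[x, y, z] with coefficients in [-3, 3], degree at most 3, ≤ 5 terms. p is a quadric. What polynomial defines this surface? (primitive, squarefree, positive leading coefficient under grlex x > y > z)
2*x^2 + 3*y^2 - 3*z^2 - 2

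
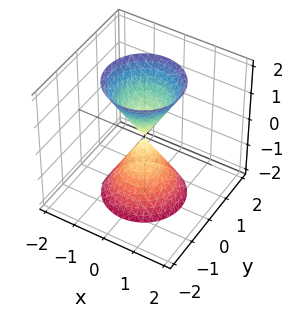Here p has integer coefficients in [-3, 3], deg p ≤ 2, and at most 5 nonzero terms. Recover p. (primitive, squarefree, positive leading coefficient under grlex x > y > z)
3*x^2 + 3*y^2 - z^2

First, the picture has 2 separate pieces.
Next, deg p = 2.
Next, symmetries: mirror symmetry z ↦ −z ⇒ only even powers of z; the surface is invariant under rotation about z: p = q(x² + y², z).
Next, checking where it meets the axes: a circular section at z = -1 has radius between 0 and 1; one z-axis crossing is at z = 0; it meets the y-axis at y = 0 (among the integer gridlines).
Finally, putting this together gives p.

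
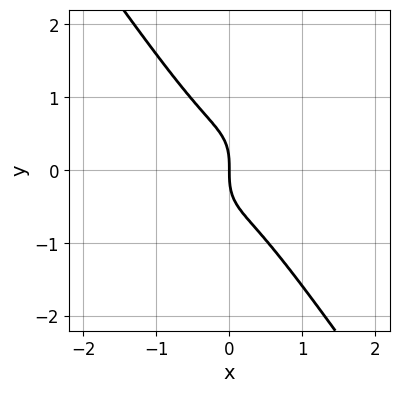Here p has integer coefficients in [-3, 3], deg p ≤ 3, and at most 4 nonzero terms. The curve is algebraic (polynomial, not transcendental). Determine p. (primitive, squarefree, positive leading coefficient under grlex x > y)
3*x^3 + y^3 + x

The degree is 3 — a generic line meets the curve in up to 3 points.
From the axis intercepts and sections: it meets the y-axis at y = 0 (among the integer gridlines); it meets the x-axis at x = 0 (among the integer gridlines).
Together with the visible shape, these determine p as stated.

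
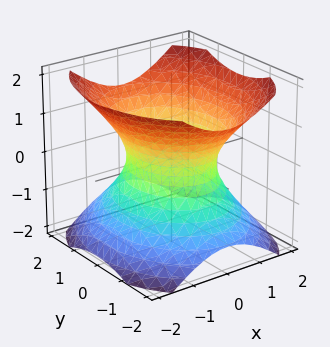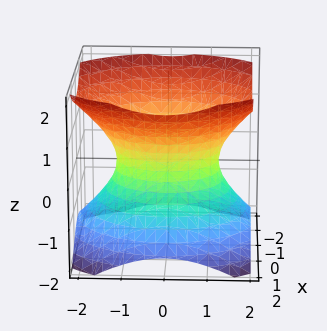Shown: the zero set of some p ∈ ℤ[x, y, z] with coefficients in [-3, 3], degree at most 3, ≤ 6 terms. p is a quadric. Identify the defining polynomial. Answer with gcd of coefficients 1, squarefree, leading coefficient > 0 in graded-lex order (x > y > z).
3*x^2 + 2*y^2 - 3*z^2 - 3

First, degree: one connected sheet with a waist; a quadric, so deg p = 2.
Then, symmetries: the z ↦ −z reflection is a symmetry, so z appears only in even powers; mirror symmetry x ↦ −x ⇒ only even powers of x; it's symmetric under y → −y, forcing even powers of y.
Next, from the visible intercepts: the x-axis gridline crossings are at x ∈ {-1, 1}; no z-intercept at any integer in the box.
Finally, these observations pin down the coefficients.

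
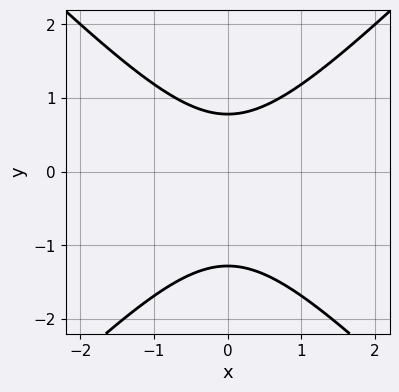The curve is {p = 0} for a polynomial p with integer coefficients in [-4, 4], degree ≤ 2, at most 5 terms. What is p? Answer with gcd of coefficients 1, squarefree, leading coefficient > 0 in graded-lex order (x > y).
(a) The degree is 2 — no degree-1 curve has this shape.
(b) Symmetries: it's symmetric under x → −x, forcing even powers of x.
(c) From the axis intercepts and sections: no x-intercept at any integer in the box.
(d) These observations pin down the coefficients.

2*x^2 - 2*y^2 - y + 2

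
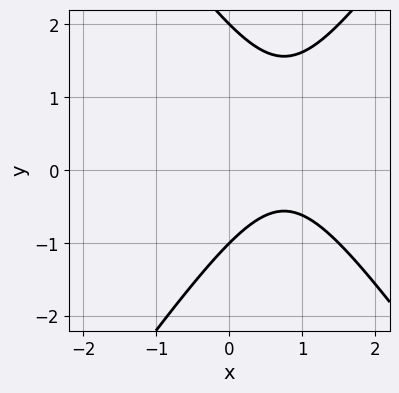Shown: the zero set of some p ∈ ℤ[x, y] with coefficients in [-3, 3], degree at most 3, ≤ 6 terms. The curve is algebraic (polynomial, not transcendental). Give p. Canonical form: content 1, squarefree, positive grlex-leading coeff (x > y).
2*x^2 - y^2 - 3*x + y + 2

1. deg p = 2.
2. Reading off the gridlines: the curve avoids every integer x-axis point in the box; the y-axis gridline crossings are at y ∈ {-1, 2}.
3. Together with the visible shape, these determine p as stated.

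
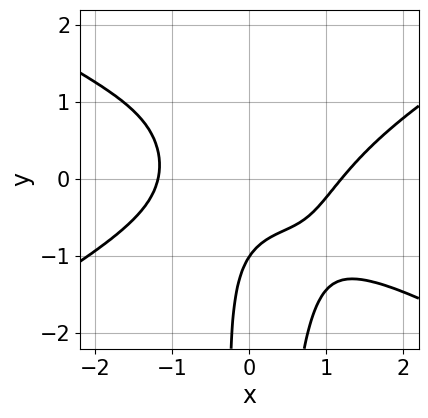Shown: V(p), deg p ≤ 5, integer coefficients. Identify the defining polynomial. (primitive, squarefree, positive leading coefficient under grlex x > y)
1. Degree: no degree-3 curve has this shape, so deg p = 4.
2. Reading off the gridlines: one y-axis crossing is at y = -1.
3. Together with the visible shape, these determine p as stated.

x^4 - 3*x^2*y^2 - 3*x*y - 2*y - 2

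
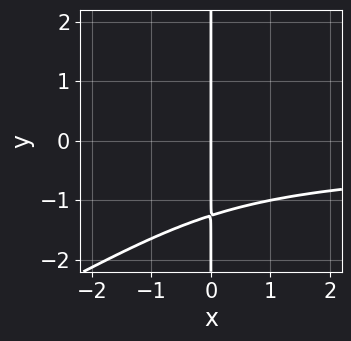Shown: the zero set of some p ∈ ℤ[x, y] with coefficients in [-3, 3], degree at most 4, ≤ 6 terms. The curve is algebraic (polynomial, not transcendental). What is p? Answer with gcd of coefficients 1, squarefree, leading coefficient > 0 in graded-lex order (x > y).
First, the degree is 4 — a generic line meets the curve in up to 4 points.
Then, observable constraints: the visible y-axis segment lies entirely on the curve; it meets the x-axis at x = 0 (among the integer gridlines).
Finally, together with the visible shape, these determine p as stated.

x^2*y^2 - 2*x*y^3 - 3*x*y^2 - 3*x*y - 3*x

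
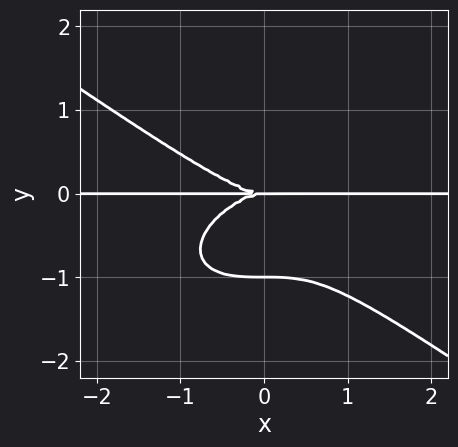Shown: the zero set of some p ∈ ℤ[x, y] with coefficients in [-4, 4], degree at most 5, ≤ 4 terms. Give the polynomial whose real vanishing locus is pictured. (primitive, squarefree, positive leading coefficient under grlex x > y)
deg p = 4. No degree-3 curve has this shape.
Observable constraints: among the integer gridlines, it crosses the y-axis at y ∈ {-1, 0}; every point of the x-axis in the box is on the curve.
These observations pin down the coefficients.

x^3*y + 3*y^4 + 3*y^3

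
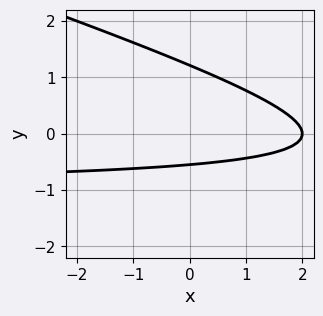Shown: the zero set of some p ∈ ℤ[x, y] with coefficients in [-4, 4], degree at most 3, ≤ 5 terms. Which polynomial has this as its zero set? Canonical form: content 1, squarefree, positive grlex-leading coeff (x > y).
x*y + 3*y^2 + x - 2*y - 2

1. Degree: a generic line meets the curve in up to 2 points, so deg p = 2.
2. Observable constraints: one x-axis crossing is at x = 2.
3. The integer polynomial consistent with all of this is the stated p.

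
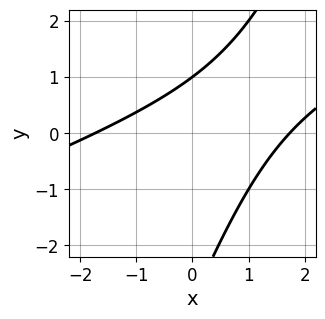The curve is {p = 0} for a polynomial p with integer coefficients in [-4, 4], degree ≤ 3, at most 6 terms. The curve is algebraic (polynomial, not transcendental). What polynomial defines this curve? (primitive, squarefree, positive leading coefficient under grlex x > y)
1. Degree: no degree-1 curve has this shape, so deg p = 2.
2. From the visible intercepts: it meets the y-axis at y = 1 (among the integer gridlines).
3. Matching integer coefficients to the picture gives p.

x^2 - 3*x*y + y^2 + 2*y - 3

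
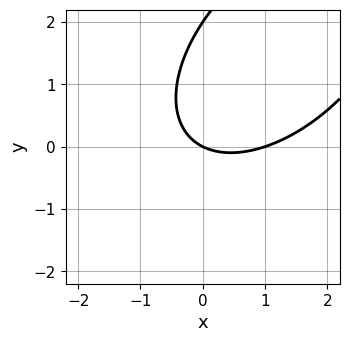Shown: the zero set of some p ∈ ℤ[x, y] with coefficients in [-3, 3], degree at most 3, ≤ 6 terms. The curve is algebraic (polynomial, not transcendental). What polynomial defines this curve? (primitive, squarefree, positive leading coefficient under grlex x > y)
x^2 - x*y + y^2 - x - 2*y

The degree is 2 — no degree-1 curve has this shape.
Observable constraints: the y-axis gridline crossings are at y ∈ {0, 2}; the x-axis gridline crossings are at x ∈ {0, 1}.
The integer polynomial consistent with all of this is the stated p.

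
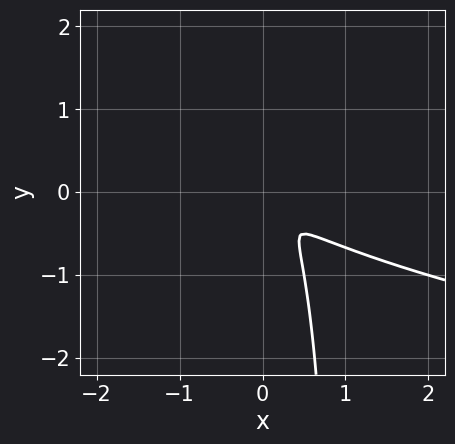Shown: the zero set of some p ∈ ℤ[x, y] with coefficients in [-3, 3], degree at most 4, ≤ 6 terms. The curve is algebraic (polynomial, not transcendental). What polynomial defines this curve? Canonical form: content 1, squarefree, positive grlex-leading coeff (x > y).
1. The degree is 3 — the shape is more complex than any degree-2 curve.
2. Putting this together gives p.

2*x*y^2 - 2*x^2 - 3*x*y - 2*y^2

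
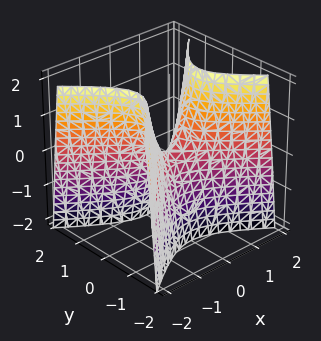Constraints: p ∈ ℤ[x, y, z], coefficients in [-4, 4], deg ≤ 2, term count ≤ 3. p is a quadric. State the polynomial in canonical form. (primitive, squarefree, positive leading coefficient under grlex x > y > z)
(a) Degree: a hyperbolic paraboloid; a quadric, so deg p = 2.
(b) Symmetries: mirror symmetry x ↦ −x ⇒ only even powers of x; mirror symmetry y ↦ −y ⇒ only even powers of y.
(c) From the axis intercepts and sections: it meets the z-axis at z = 0 (among the integer gridlines); it meets the x-axis at x = 0 (among the integer gridlines); one y-axis crossing is at y = 0.
(d) Solving for integer coefficients yields p as stated.

2*x^2 - 3*y^2 - z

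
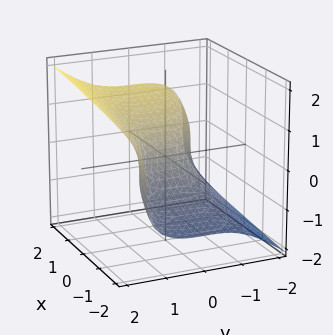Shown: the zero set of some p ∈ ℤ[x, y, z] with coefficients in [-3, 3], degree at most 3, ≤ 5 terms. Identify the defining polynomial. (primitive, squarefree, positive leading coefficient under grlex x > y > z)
The degree is 3 — a generic line meets the surface in up to 3 points.
Against the integer gridlines: one x-axis crossing is at x = 0; it meets the z-axis at z = 0 (among the integer gridlines); one y-axis crossing is at y = 0.
These observations pin down the coefficients.

2*y^3 - 3*z^3 + 3*x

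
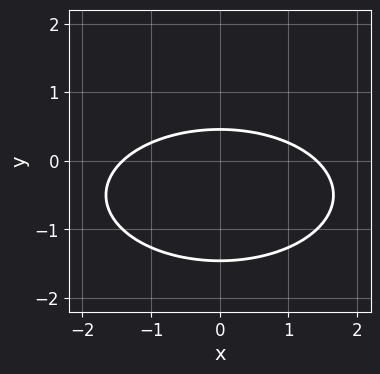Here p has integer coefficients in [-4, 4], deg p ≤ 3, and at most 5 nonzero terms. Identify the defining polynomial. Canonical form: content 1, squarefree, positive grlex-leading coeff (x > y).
x^2 + 3*y^2 + 3*y - 2

First, degree: a generic line meets the curve in up to 2 points, so deg p = 2.
Next, symmetries: it's symmetric under x → −x, forcing even powers of x.
Finally, matching integer coefficients to the picture gives p.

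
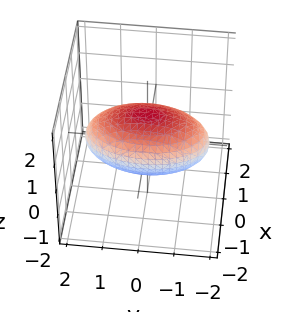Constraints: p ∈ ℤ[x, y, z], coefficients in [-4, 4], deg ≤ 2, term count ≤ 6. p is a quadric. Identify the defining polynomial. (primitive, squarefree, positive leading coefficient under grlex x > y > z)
3*x^2 + y^2 + 3*z^2 - 3

The degree is 2 — a closed, bounded, convex surface; a quadric.
Symmetries: it's symmetric under x → −x, forcing even powers of x; the y ↦ −y reflection is a symmetry, so y appears only in even powers; mirror symmetry z ↦ −z ⇒ only even powers of z.
From the visible intercepts: the x-axis gridline crossings are at x ∈ {-1, 1}; among the integer gridlines, it crosses the z-axis at z ∈ {-1, 1}.
The integer polynomial consistent with all of this is the stated p.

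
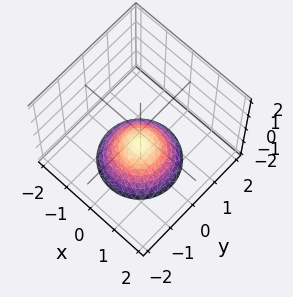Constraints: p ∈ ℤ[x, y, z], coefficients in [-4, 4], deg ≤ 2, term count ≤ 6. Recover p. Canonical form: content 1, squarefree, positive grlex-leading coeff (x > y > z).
deg p = 2. The shape is more complex than any degree-1 surface.
Symmetries: rotational symmetry about the z-axis ⇒ p depends on x, y only through x² + y².
Reading off the gridlines: no y-intercept at any integer in the box; no x-intercept at any integer in the box; it crosses the z-axis at the gridline z = -1; a circular section at z = -2 has radius between 1 and 2.
Assembling these constraints gives the stated polynomial.

2*x^2 + 2*y^2 + 3*z + 3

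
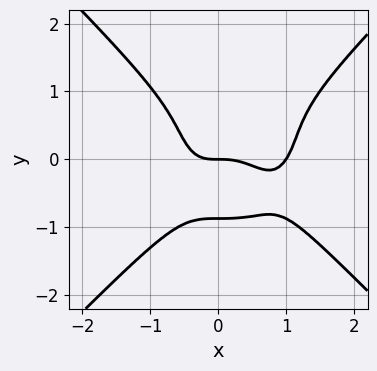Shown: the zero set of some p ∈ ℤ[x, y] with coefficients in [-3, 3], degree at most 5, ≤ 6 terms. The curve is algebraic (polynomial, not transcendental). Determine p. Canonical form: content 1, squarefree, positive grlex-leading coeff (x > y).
3*x^4 - 3*y^4 - 3*x^3 - 2*y

Degree: a generic line meets the curve in up to 4 points, so deg p = 4.
Against the integer gridlines: among the integer gridlines, it crosses the x-axis at x ∈ {0, 1}; it meets the y-axis at y = 0 (among the integer gridlines).
The integer polynomial consistent with all of this is the stated p.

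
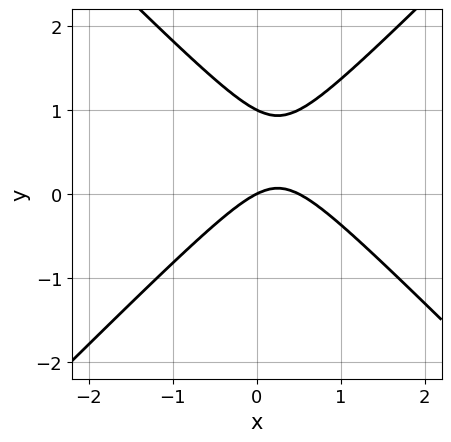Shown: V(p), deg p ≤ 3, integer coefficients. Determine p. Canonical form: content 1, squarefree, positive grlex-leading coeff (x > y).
2*x^2 - 2*y^2 - x + 2*y

(a) The degree is 2 — the shape is more complex than any degree-1 curve.
(b) Checking where it meets the axes: the y-axis gridline crossings are at y ∈ {0, 1}; it meets the x-axis at x = 0 (among the integer gridlines).
(c) Together with the visible shape, these determine p as stated.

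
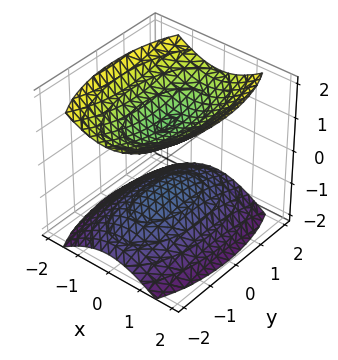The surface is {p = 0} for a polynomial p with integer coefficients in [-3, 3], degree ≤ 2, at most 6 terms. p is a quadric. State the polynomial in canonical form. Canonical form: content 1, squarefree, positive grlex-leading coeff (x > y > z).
There are 2 components.
deg p = 2.
Symmetries: it's symmetric under x → −x, forcing even powers of x; it's symmetric under z → −z, forcing even powers of z; it's symmetric under y → −y, forcing even powers of y.
Checking where it meets the axes: no x-intercept at any integer in the box; the z-axis gridline crossings are at z ∈ {-1, 1}; it misses every integer gridline on the y-axis.
Putting this together gives p.

3*x^2 + y^2 - 3*z^2 + 3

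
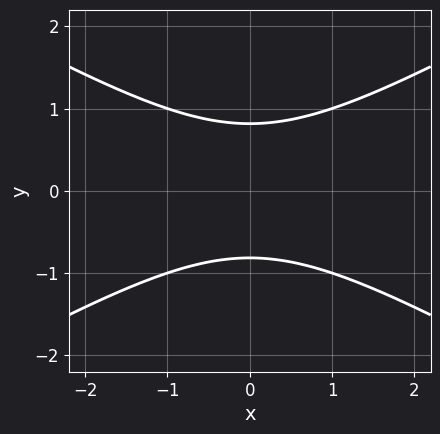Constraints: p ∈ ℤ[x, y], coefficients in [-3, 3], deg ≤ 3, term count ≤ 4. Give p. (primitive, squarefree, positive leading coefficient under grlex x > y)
x^2 - 3*y^2 + 2

First, the degree is 2 — the shape is more complex than any degree-1 curve.
Then, symmetries: mirror symmetry x ↦ −x ⇒ only even powers of x; the y ↦ −y reflection is a symmetry, so y appears only in even powers.
Then, from the axis intercepts and sections: it misses every integer gridline on the x-axis.
Finally, fitting integer coefficients to these (and the overall shape) gives p.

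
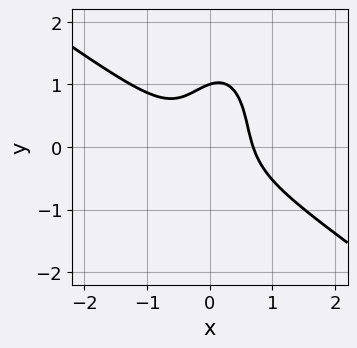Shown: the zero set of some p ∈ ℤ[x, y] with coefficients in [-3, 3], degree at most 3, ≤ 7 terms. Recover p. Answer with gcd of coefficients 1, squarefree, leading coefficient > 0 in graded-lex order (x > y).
(a) Degree: no degree-2 curve has this shape, so deg p = 3.
(b) Observable constraints: it crosses the y-axis at the gridline y = 1.
(c) Solving for integer coefficients yields p as stated.

3*x^3 + 3*x^2*y - x*y^2 + y^3 - 1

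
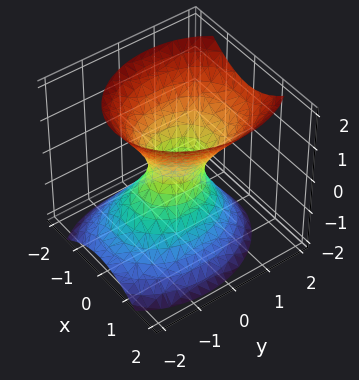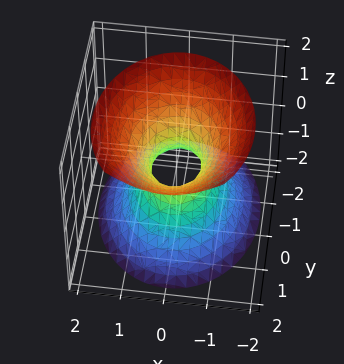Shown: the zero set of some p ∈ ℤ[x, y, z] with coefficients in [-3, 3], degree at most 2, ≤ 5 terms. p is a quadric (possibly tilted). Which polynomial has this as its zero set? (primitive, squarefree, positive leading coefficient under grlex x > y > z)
3*x^2 + 2*y^2 - y*z - 2*z^2 - 1

First, the degree is 2 — a generic line meets the surface in up to 2 points.
Next, from the axis intercepts and sections: no z-intercept at any integer in the box.
Finally, the integer polynomial consistent with all of this is the stated p.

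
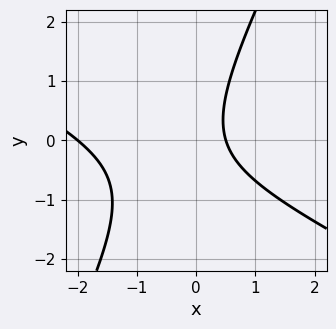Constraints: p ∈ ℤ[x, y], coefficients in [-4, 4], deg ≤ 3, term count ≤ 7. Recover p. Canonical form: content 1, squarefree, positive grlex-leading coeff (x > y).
2*x^2 + 3*x*y - 2*y^2 + 3*x - 2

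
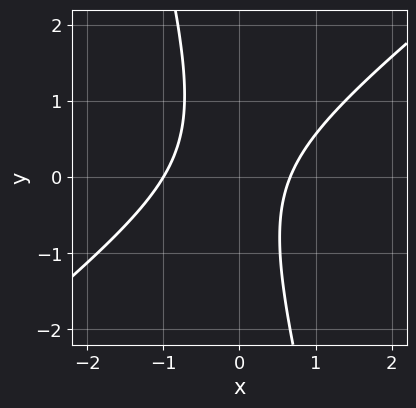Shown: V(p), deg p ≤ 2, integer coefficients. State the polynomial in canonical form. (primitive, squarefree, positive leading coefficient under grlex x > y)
3*x^2 - 3*x*y - y^2 + x - 2

deg p = 2.
Reading off the gridlines: it meets the x-axis at x = -1 (among the integer gridlines); no y-intercept at any integer in the box.
The integer polynomial consistent with all of this is the stated p.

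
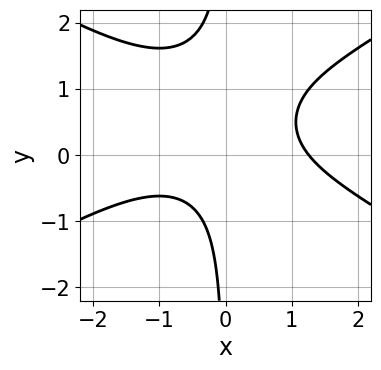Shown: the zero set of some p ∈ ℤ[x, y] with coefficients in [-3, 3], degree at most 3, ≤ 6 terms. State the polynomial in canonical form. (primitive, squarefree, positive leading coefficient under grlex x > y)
x^3 - 3*x*y^2 + 3*x*y - 2

1. deg p = 3. No degree-2 curve has this shape.
2. Reading off the gridlines: no y-intercept at any integer in the box.
3. The integer polynomial consistent with all of this is the stated p.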